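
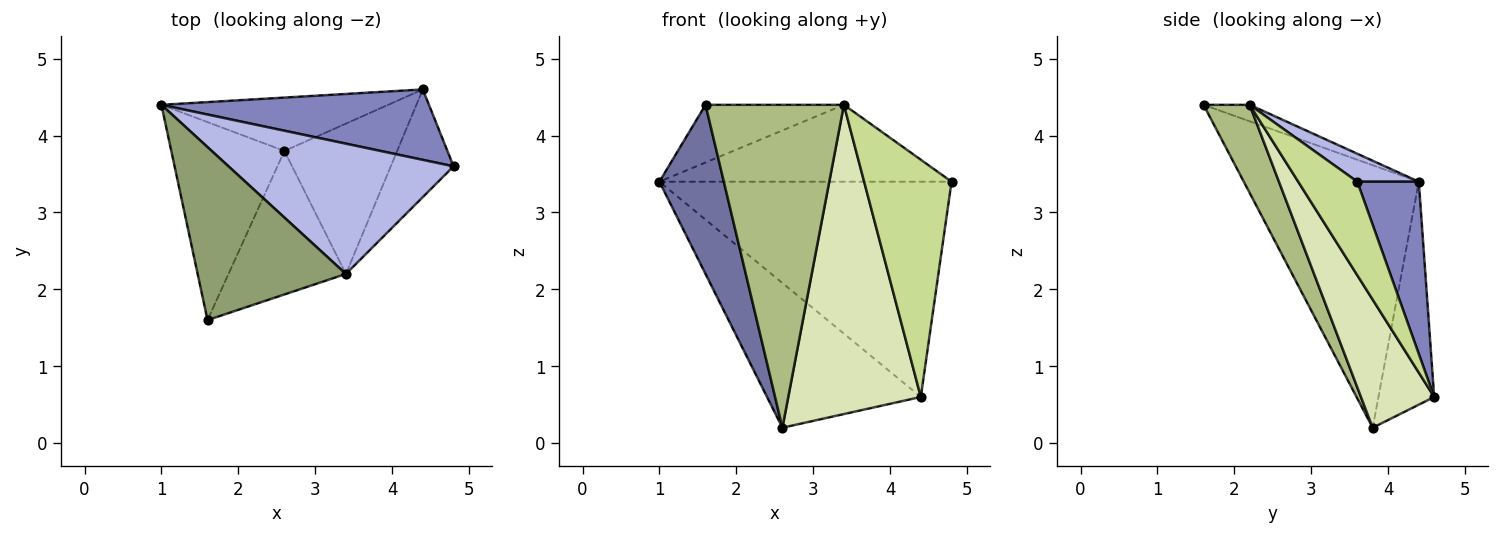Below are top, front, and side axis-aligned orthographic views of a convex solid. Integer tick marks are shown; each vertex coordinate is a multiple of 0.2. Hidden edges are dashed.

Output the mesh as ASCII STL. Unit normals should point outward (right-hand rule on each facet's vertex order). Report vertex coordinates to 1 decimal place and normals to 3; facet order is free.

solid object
 facet normal -0.870 -0.320 -0.375
  outer loop
   vertex 2.6 3.8 0.2
   vertex 1.6 1.6 4.4
   vertex 1.0 4.4 3.4
  endloop
 endfacet
 facet normal 0.196 0.932 0.305
  outer loop
   vertex 4.4 4.6 0.6
   vertex 1.0 4.4 3.4
   vertex 4.8 3.6 3.4
  endloop
 endfacet
 facet normal -0.322 0.888 -0.328
  outer loop
   vertex 4.4 4.6 0.6
   vertex 2.6 3.8 0.2
   vertex 1.0 4.4 3.4
  endloop
 endfacet
 facet normal 0.106 0.505 0.856
  outer loop
   vertex 3.4 2.2 4.4
   vertex 4.8 3.6 3.4
   vertex 1.0 4.4 3.4
  endloop
 endfacet
 facet normal -0.105 0.314 0.943
  outer loop
   vertex 3.4 2.2 4.4
   vertex 1.0 4.4 3.4
   vertex 1.6 1.6 4.4
  endloop
 endfacet
 facet normal 0.291 -0.874 -0.389
  outer loop
   vertex 3.4 2.2 4.4
   vertex 1.6 1.6 4.4
   vertex 2.6 3.8 0.2
  endloop
 endfacet
 facet normal 0.524 -0.776 -0.352
  outer loop
   vertex 3.4 2.2 4.4
   vertex 4.4 4.6 0.6
   vertex 4.8 3.6 3.4
  endloop
 endfacet
 facet normal 0.445 -0.805 -0.392
  outer loop
   vertex 3.4 2.2 4.4
   vertex 2.6 3.8 0.2
   vertex 4.4 4.6 0.6
  endloop
 endfacet
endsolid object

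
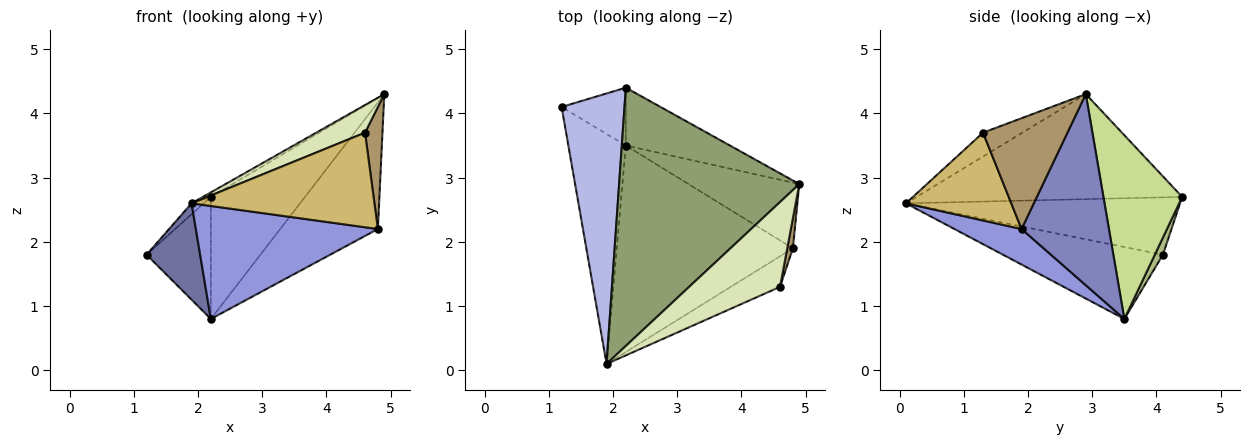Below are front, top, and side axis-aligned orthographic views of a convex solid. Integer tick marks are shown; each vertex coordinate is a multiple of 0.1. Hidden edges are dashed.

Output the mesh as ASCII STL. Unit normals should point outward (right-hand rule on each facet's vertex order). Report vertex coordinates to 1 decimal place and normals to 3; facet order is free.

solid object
 facet normal -0.756 -0.253 -0.604
  outer loop
   vertex 2.2 3.5 0.8
   vertex 1.9 0.1 2.6
   vertex 1.2 4.1 1.8
  endloop
 endfacet
 facet normal 0.622 0.695 -0.361
  outer loop
   vertex 4.8 1.9 2.2
   vertex 2.2 3.5 0.8
   vertex 4.9 2.9 4.3
  endloop
 endfacet
 facet normal 0.174 -0.473 -0.864
  outer loop
   vertex 4.8 1.9 2.2
   vertex 1.9 0.1 2.6
   vertex 2.2 3.5 0.8
  endloop
 endfacet
 facet normal -0.674 0.030 0.738
  outer loop
   vertex 2.2 4.4 2.7
   vertex 1.2 4.1 1.8
   vertex 1.9 0.1 2.6
  endloop
 endfacet
 facet normal -0.504 0.015 0.864
  outer loop
   vertex 2.2 4.4 2.7
   vertex 1.9 0.1 2.6
   vertex 4.9 2.9 4.3
  endloop
 endfacet
 facet normal 0.113 0.898 -0.425
  outer loop
   vertex 2.2 4.4 2.7
   vertex 2.2 3.5 0.8
   vertex 1.2 4.1 1.8
  endloop
 endfacet
 facet normal 0.603 0.721 -0.342
  outer loop
   vertex 2.2 4.4 2.7
   vertex 4.9 2.9 4.3
   vertex 2.2 3.5 0.8
  endloop
 endfacet
 facet normal -0.242 -0.301 0.922
  outer loop
   vertex 4.6 1.3 3.7
   vertex 4.9 2.9 4.3
   vertex 1.9 0.1 2.6
  endloop
 endfacet
 facet normal 0.978 -0.202 0.050
  outer loop
   vertex 4.6 1.3 3.7
   vertex 4.8 1.9 2.2
   vertex 4.9 2.9 4.3
  endloop
 endfacet
 facet normal 0.481 -0.834 -0.270
  outer loop
   vertex 4.6 1.3 3.7
   vertex 1.9 0.1 2.6
   vertex 4.8 1.9 2.2
  endloop
 endfacet
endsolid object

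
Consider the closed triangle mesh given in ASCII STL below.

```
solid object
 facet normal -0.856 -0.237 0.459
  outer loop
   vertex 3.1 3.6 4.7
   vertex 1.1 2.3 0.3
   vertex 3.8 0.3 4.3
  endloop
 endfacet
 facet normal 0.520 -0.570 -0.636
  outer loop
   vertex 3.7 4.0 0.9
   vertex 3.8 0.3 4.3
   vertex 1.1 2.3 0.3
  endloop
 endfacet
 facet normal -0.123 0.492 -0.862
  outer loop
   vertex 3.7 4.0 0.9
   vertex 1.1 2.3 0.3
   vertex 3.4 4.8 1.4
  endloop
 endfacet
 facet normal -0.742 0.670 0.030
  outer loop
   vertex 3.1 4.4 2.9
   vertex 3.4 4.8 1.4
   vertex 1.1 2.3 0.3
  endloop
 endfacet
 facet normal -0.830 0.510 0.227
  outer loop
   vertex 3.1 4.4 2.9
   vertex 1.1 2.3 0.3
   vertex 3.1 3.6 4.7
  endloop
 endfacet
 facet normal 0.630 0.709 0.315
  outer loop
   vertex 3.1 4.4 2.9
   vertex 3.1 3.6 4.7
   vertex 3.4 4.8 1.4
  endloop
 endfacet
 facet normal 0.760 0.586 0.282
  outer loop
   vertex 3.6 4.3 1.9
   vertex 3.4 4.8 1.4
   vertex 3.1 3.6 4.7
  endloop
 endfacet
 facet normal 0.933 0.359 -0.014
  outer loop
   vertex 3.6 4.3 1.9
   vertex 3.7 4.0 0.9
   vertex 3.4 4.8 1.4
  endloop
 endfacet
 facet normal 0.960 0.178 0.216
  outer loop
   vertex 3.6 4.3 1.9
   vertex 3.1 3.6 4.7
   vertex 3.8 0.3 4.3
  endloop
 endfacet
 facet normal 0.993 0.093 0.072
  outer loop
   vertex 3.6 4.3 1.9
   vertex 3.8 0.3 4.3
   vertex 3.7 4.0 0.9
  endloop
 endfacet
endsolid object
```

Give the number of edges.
15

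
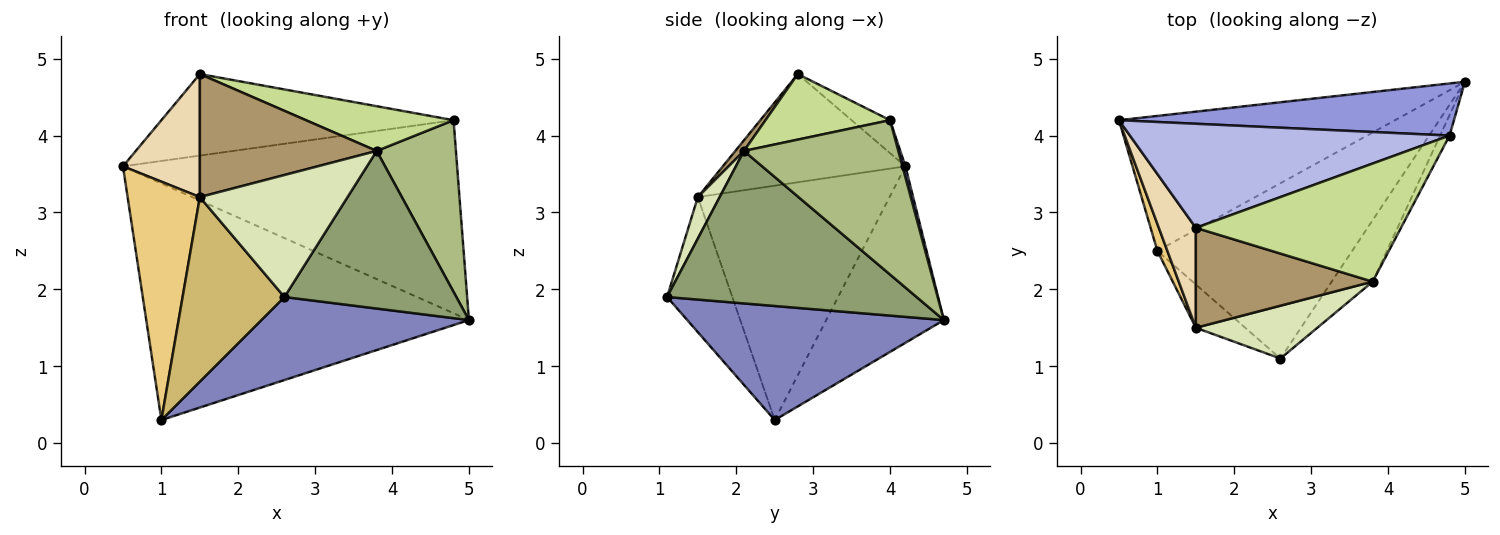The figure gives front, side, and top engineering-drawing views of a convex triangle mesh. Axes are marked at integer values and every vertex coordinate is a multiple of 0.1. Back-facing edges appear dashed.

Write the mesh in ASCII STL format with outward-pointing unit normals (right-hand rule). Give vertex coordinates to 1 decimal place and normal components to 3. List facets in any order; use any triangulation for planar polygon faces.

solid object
 facet normal -0.302 0.828 -0.472
  outer loop
   vertex 1.0 2.5 0.3
   vertex 0.5 4.2 3.6
   vertex 5.0 4.7 1.6
  endloop
 endfacet
 facet normal 0.468 -0.378 -0.799
  outer loop
   vertex 1.0 2.5 0.3
   vertex 5.0 4.7 1.6
   vertex 2.6 1.1 1.9
  endloop
 endfacet
 facet normal 0.009 0.965 0.261
  outer loop
   vertex 4.8 4.0 4.2
   vertex 5.0 4.7 1.6
   vertex 0.5 4.2 3.6
  endloop
 endfacet
 facet normal -0.081 0.615 0.785
  outer loop
   vertex 1.5 2.8 4.8
   vertex 4.8 4.0 4.2
   vertex 0.5 4.2 3.6
  endloop
 endfacet
 facet normal 0.804 -0.554 -0.216
  outer loop
   vertex 3.8 2.1 3.8
   vertex 2.6 1.1 1.9
   vertex 5.0 4.7 1.6
  endloop
 endfacet
 facet normal 0.888 -0.456 -0.054
  outer loop
   vertex 3.8 2.1 3.8
   vertex 5.0 4.7 1.6
   vertex 4.8 4.0 4.2
  endloop
 endfacet
 facet normal 0.286 -0.339 0.896
  outer loop
   vertex 3.8 2.1 3.8
   vertex 4.8 4.0 4.2
   vertex 1.5 2.8 4.8
  endloop
 endfacet
 facet normal 0.135 -0.909 0.394
  outer loop
   vertex 1.5 1.5 3.2
   vertex 2.6 1.1 1.9
   vertex 3.8 2.1 3.8
  endloop
 endfacet
 facet normal 0.038 -0.776 0.630
  outer loop
   vertex 1.5 1.5 3.2
   vertex 3.8 2.1 3.8
   vertex 1.5 2.8 4.8
  endloop
 endfacet
 facet normal -0.529 -0.826 -0.194
  outer loop
   vertex 1.5 1.5 3.2
   vertex 1.0 2.5 0.3
   vertex 2.6 1.1 1.9
  endloop
 endfacet
 facet normal -0.935 -0.352 0.040
  outer loop
   vertex 1.5 1.5 3.2
   vertex 0.5 4.2 3.6
   vertex 1.0 2.5 0.3
  endloop
 endfacet
 facet normal -0.879 -0.370 0.301
  outer loop
   vertex 1.5 1.5 3.2
   vertex 1.5 2.8 4.8
   vertex 0.5 4.2 3.6
  endloop
 endfacet
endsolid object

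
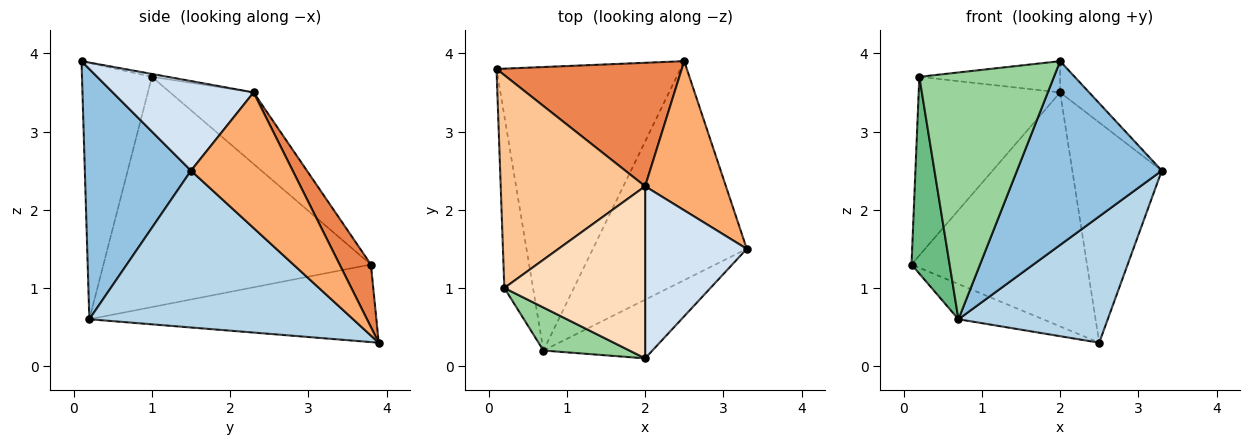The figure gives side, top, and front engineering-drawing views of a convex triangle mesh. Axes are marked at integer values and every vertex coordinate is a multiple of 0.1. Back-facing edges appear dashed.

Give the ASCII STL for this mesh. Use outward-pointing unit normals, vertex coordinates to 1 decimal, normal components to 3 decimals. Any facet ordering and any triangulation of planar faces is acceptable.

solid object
 facet normal -0.386 0.114 -0.915
  outer loop
   vertex 0.7 0.2 0.6
   vertex 0.1 3.8 1.3
   vertex 2.5 3.9 0.3
  endloop
 endfacet
 facet normal 0.573 -0.781 -0.249
  outer loop
   vertex 0.7 0.2 0.6
   vertex 3.3 1.5 2.5
   vertex 2.0 0.1 3.9
  endloop
 endfacet
 facet normal 0.662 -0.375 -0.649
  outer loop
   vertex 0.7 0.2 0.6
   vertex 2.5 3.9 0.3
   vertex 3.3 1.5 2.5
  endloop
 endfacet
 facet normal 0.655 0.135 0.743
  outer loop
   vertex 2.0 2.3 3.5
   vertex 2.0 0.1 3.9
   vertex 3.3 1.5 2.5
  endloop
 endfacet
 facet normal 0.156 0.874 0.461
  outer loop
   vertex 2.0 2.3 3.5
   vertex 2.5 3.9 0.3
   vertex 0.1 3.8 1.3
  endloop
 endfacet
 facet normal 0.685 0.603 0.409
  outer loop
   vertex 2.0 2.3 3.5
   vertex 3.3 1.5 2.5
   vertex 2.5 3.9 0.3
  endloop
 endfacet
 facet normal -0.355 0.601 0.716
  outer loop
   vertex 0.2 1.0 3.7
   vertex 2.0 2.3 3.5
   vertex 0.1 3.8 1.3
  endloop
 endfacet
 facet normal -0.020 0.179 0.984
  outer loop
   vertex 0.2 1.0 3.7
   vertex 2.0 0.1 3.9
   vertex 2.0 2.3 3.5
  endloop
 endfacet
 facet normal -0.983 -0.140 -0.122
  outer loop
   vertex 0.2 1.0 3.7
   vertex 0.1 3.8 1.3
   vertex 0.7 0.2 0.6
  endloop
 endfacet
 facet normal -0.455 -0.877 0.153
  outer loop
   vertex 0.2 1.0 3.7
   vertex 0.7 0.2 0.6
   vertex 2.0 0.1 3.9
  endloop
 endfacet
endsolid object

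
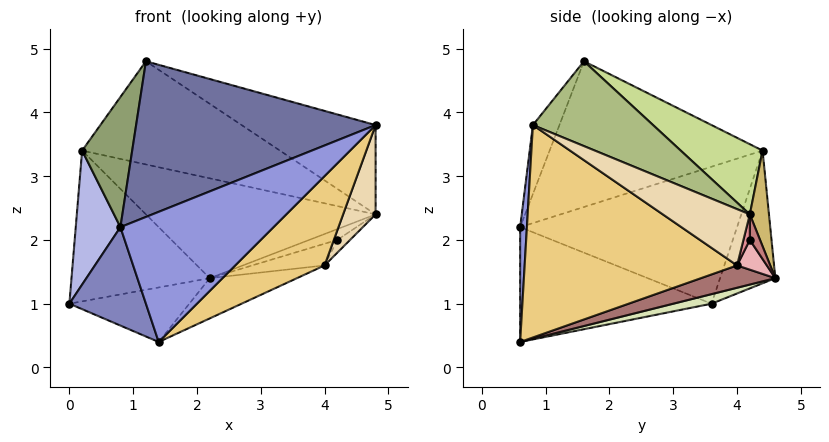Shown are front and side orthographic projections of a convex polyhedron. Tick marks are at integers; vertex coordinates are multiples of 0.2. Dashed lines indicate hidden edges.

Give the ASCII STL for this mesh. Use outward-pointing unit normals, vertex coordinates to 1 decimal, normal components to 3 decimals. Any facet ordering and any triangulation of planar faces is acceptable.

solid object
 facet normal -0.102 -0.923 0.371
  outer loop
   vertex 1.2 1.6 4.8
   vertex 0.8 0.6 2.2
   vertex 4.8 0.8 3.8
  endloop
 endfacet
 facet normal -0.887 -0.355 -0.296
  outer loop
   vertex 1.4 0.6 0.4
   vertex 0.8 0.6 2.2
   vertex 0.0 3.6 1.0
  endloop
 endfacet
 facet normal 0.044 -0.999 0.015
  outer loop
   vertex 1.4 0.6 0.4
   vertex 4.8 0.8 3.8
   vertex 0.8 0.6 2.2
  endloop
 endfacet
 facet normal -0.969 -0.199 0.147
  outer loop
   vertex 0.2 4.4 3.4
   vertex 0.0 3.6 1.0
   vertex 0.8 0.6 2.2
  endloop
 endfacet
 facet normal -0.947 -0.223 0.231
  outer loop
   vertex 0.2 4.4 3.4
   vertex 0.8 0.6 2.2
   vertex 1.2 1.6 4.8
  endloop
 endfacet
 facet normal 0.323 0.360 0.875
  outer loop
   vertex 4.8 4.2 2.4
   vertex 1.2 1.6 4.8
   vertex 4.8 0.8 3.8
  endloop
 endfacet
 facet normal 0.205 0.495 0.844
  outer loop
   vertex 4.8 4.2 2.4
   vertex 0.2 4.4 3.4
   vertex 1.2 1.6 4.8
  endloop
 endfacet
 facet normal 0.073 0.228 -0.971
  outer loop
   vertex 2.2 4.6 1.4
   vertex 1.4 0.6 0.4
   vertex 0.0 3.6 1.0
  endloop
 endfacet
 facet normal -0.358 0.894 -0.268
  outer loop
   vertex 2.2 4.6 1.4
   vertex 0.0 3.6 1.0
   vertex 0.2 4.4 3.4
  endloop
 endfacet
 facet normal 0.082 0.980 0.180
  outer loop
   vertex 2.2 4.6 1.4
   vertex 0.2 4.4 3.4
   vertex 4.8 4.2 2.4
  endloop
 endfacet
 facet normal 0.686 -0.288 -0.669
  outer loop
   vertex 4.0 4.0 1.6
   vertex 4.8 0.8 3.8
   vertex 1.4 0.6 0.4
  endloop
 endfacet
 facet normal 0.714 -0.267 -0.647
  outer loop
   vertex 4.0 4.0 1.6
   vertex 4.8 4.2 2.4
   vertex 4.8 0.8 3.8
  endloop
 endfacet
 facet normal 0.176 0.206 -0.963
  outer loop
   vertex 4.0 4.0 1.6
   vertex 1.4 0.6 0.4
   vertex 2.2 4.6 1.4
  endloop
 endfacet
 facet normal 0.304 0.836 -0.456
  outer loop
   vertex 4.2 4.2 2.0
   vertex 2.2 4.6 1.4
   vertex 4.8 4.2 2.4
  endloop
 endfacet
 facet normal 0.371 0.743 -0.557
  outer loop
   vertex 4.2 4.2 2.0
   vertex 4.8 4.2 2.4
   vertex 4.0 4.0 1.6
  endloop
 endfacet
 facet normal 0.319 0.774 -0.547
  outer loop
   vertex 4.2 4.2 2.0
   vertex 4.0 4.0 1.6
   vertex 2.2 4.6 1.4
  endloop
 endfacet
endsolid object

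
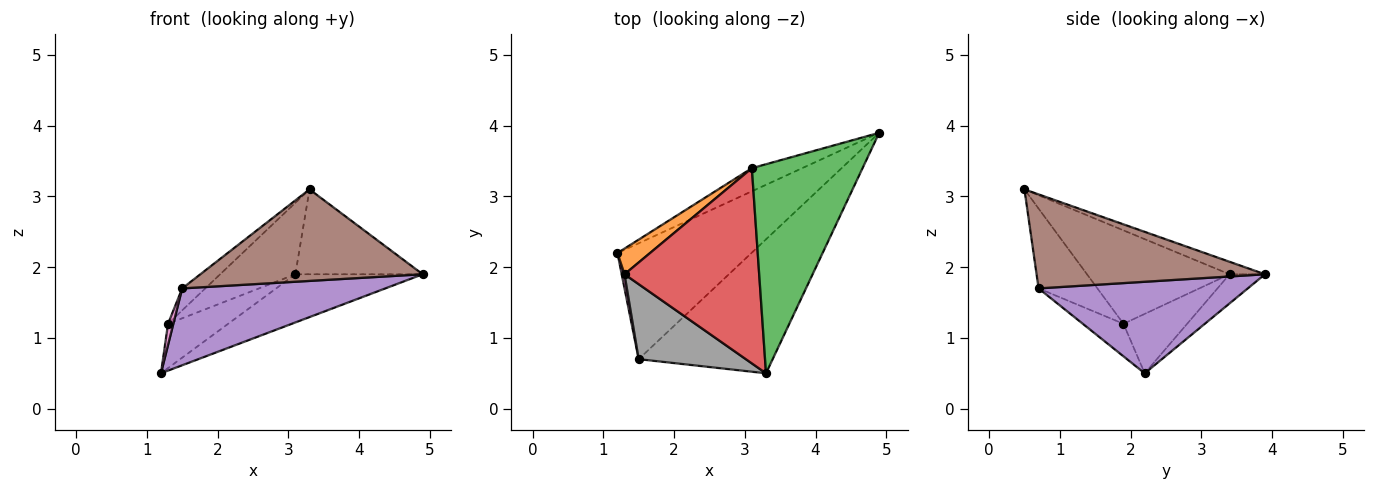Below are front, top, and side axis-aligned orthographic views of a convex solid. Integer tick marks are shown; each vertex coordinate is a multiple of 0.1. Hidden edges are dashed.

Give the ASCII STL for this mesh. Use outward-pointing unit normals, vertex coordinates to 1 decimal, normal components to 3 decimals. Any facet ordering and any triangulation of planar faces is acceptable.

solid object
 facet normal -0.243 0.874 -0.420
  outer loop
   vertex 3.1 3.4 1.9
   vertex 4.9 3.9 1.9
   vertex 1.2 2.2 0.5
  endloop
 endfacet
 facet normal -0.675 0.638 0.370
  outer loop
   vertex 3.1 3.4 1.9
   vertex 1.2 2.2 0.5
   vertex 1.3 1.9 1.2
  endloop
 endfacet
 facet normal -0.104 0.374 0.922
  outer loop
   vertex 3.1 3.4 1.9
   vertex 3.3 0.5 3.1
   vertex 4.9 3.9 1.9
  endloop
 endfacet
 facet normal -0.546 0.288 0.787
  outer loop
   vertex 3.1 3.4 1.9
   vertex 1.3 1.9 1.2
   vertex 3.3 0.5 3.1
  endloop
 endfacet
 facet normal 0.495 -0.480 -0.724
  outer loop
   vertex 1.5 0.7 1.7
   vertex 1.2 2.2 0.5
   vertex 4.9 3.9 1.9
  endloop
 endfacet
 facet normal 0.501 -0.488 -0.714
  outer loop
   vertex 1.5 0.7 1.7
   vertex 4.9 3.9 1.9
   vertex 3.3 0.5 3.1
  endloop
 endfacet
 facet normal -0.988 -0.129 0.086
  outer loop
   vertex 1.5 0.7 1.7
   vertex 1.3 1.9 1.2
   vertex 1.2 2.2 0.5
  endloop
 endfacet
 facet normal -0.582 0.228 0.781
  outer loop
   vertex 1.5 0.7 1.7
   vertex 3.3 0.5 3.1
   vertex 1.3 1.9 1.2
  endloop
 endfacet
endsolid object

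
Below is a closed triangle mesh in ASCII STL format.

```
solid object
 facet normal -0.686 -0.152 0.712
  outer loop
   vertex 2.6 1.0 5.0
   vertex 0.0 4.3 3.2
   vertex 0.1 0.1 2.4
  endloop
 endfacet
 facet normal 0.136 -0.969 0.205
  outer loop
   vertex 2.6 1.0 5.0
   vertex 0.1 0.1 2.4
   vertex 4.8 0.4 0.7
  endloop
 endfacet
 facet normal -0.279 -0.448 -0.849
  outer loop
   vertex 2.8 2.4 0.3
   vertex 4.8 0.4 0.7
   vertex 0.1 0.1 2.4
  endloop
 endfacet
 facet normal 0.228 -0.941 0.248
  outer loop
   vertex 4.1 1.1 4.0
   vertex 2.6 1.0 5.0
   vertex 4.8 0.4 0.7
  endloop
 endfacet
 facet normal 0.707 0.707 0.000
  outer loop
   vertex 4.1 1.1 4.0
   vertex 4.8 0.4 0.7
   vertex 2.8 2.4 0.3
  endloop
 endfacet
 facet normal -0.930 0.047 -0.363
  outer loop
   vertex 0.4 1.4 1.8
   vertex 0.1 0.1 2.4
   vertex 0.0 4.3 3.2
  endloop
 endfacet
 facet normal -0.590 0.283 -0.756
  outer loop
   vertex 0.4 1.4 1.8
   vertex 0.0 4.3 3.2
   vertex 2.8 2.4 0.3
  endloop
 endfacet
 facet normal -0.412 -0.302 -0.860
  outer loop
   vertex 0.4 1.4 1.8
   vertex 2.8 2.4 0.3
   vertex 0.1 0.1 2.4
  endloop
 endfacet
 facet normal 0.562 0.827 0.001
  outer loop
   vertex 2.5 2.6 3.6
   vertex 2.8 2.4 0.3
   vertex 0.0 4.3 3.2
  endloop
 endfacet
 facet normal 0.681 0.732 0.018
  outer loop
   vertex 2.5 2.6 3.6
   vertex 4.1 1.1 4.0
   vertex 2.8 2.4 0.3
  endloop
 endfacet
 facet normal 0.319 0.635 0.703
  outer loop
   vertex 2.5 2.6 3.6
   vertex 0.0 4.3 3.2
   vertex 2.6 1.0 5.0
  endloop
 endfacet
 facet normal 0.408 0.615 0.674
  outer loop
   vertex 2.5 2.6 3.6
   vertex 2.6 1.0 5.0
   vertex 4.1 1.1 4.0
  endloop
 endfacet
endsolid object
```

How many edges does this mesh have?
18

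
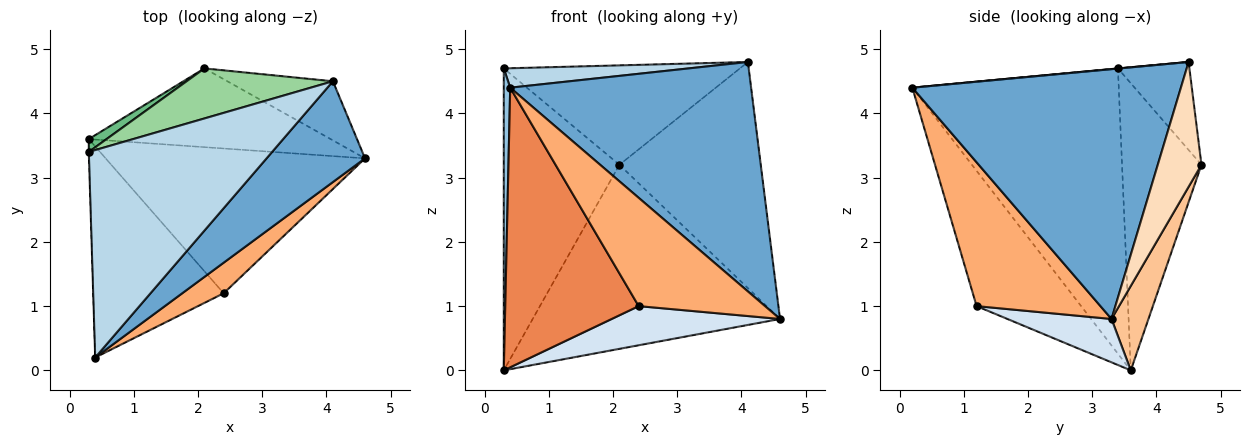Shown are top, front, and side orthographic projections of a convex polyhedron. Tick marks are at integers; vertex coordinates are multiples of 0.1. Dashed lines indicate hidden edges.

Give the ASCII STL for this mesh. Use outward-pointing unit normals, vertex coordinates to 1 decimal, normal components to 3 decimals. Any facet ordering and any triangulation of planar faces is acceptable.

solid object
 facet normal 0.714 -0.641 0.282
  outer loop
   vertex 4.1 4.5 4.8
   vertex 0.4 0.2 4.4
   vertex 4.6 3.3 0.8
  endloop
 endfacet
 facet normal -1.000 -0.031 -0.001
  outer loop
   vertex 0.3 3.4 4.7
   vertex 0.3 3.6 0.0
   vertex 0.4 0.2 4.4
  endloop
 endfacet
 facet normal 0.001 -0.093 0.996
  outer loop
   vertex 0.3 3.4 4.7
   vertex 0.4 0.2 4.4
   vertex 4.1 4.5 4.8
  endloop
 endfacet
 facet normal 0.159 -0.258 -0.953
  outer loop
   vertex 2.4 1.2 1.0
   vertex 0.3 3.6 0.0
   vertex 4.6 3.3 0.8
  endloop
 endfacet
 facet normal -0.530 -0.677 -0.511
  outer loop
   vertex 2.4 1.2 1.0
   vertex 0.4 0.2 4.4
   vertex 0.3 3.6 0.0
  endloop
 endfacet
 facet normal 0.686 -0.700 0.198
  outer loop
   vertex 2.4 1.2 1.0
   vertex 4.6 3.3 0.8
   vertex 0.4 0.2 4.4
  endloop
 endfacet
 facet normal 0.136 0.911 -0.390
  outer loop
   vertex 2.1 4.7 3.2
   vertex 4.6 3.3 0.8
   vertex 0.3 3.6 0.0
  endloop
 endfacet
 facet normal 0.287 0.927 -0.242
  outer loop
   vertex 2.1 4.7 3.2
   vertex 4.1 4.5 4.8
   vertex 4.6 3.3 0.8
  endloop
 endfacet
 facet normal -0.566 0.824 0.035
  outer loop
   vertex 2.1 4.7 3.2
   vertex 0.3 3.6 0.0
   vertex 0.3 3.4 4.7
  endloop
 endfacet
 facet normal -0.261 0.862 0.434
  outer loop
   vertex 2.1 4.7 3.2
   vertex 0.3 3.4 4.7
   vertex 4.1 4.5 4.8
  endloop
 endfacet
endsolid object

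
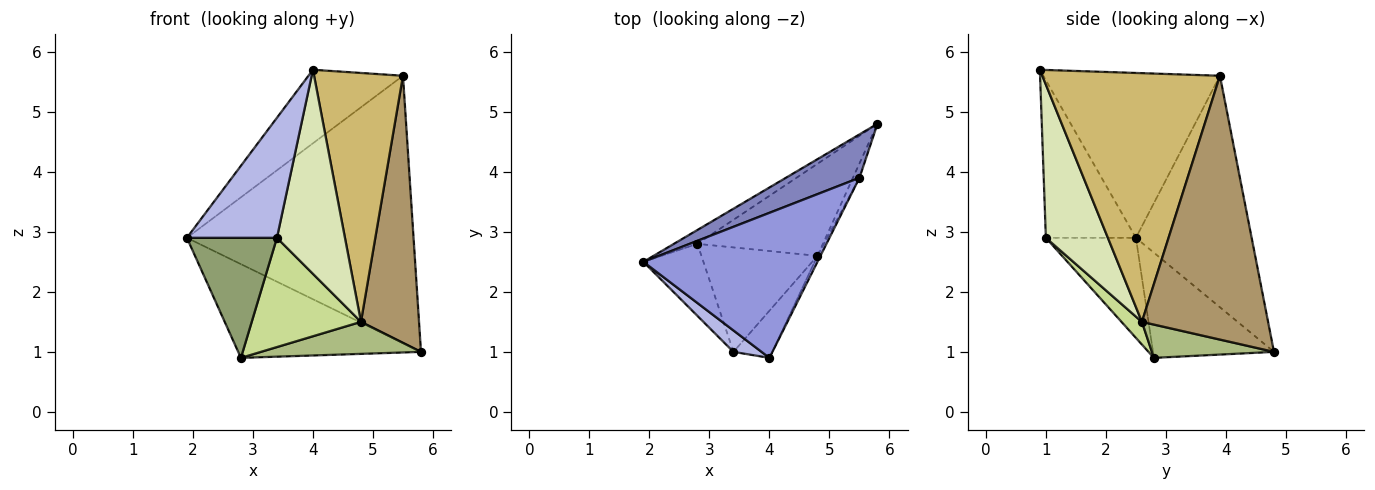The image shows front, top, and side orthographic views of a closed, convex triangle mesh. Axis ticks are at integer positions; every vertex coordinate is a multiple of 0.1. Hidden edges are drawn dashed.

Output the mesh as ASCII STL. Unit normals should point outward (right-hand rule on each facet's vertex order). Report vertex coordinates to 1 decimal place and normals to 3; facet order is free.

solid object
 facet normal -0.548 0.828 -0.122
  outer loop
   vertex 2.8 2.8 0.9
   vertex 1.9 2.5 2.9
   vertex 5.8 4.8 1.0
  endloop
 endfacet
 facet normal -0.450 0.881 0.143
  outer loop
   vertex 5.5 3.9 5.6
   vertex 5.8 4.8 1.0
   vertex 1.9 2.5 2.9
  endloop
 endfacet
 facet normal -0.645 0.345 0.681
  outer loop
   vertex 5.5 3.9 5.6
   vertex 1.9 2.5 2.9
   vertex 4.0 0.9 5.7
  endloop
 endfacet
 facet normal -0.702 -0.702 0.125
  outer loop
   vertex 3.4 1.0 2.9
   vertex 4.0 0.9 5.7
   vertex 1.9 2.5 2.9
  endloop
 endfacet
 facet normal -0.651 -0.651 -0.391
  outer loop
   vertex 3.4 1.0 2.9
   vertex 1.9 2.5 2.9
   vertex 2.8 2.8 0.9
  endloop
 endfacet
 facet normal 0.243 -0.319 -0.916
  outer loop
   vertex 4.8 2.6 1.5
   vertex 2.8 2.8 0.9
   vertex 5.8 4.8 1.0
  endloop
 endfacet
 facet normal 0.134 -0.716 -0.685
  outer loop
   vertex 4.8 2.6 1.5
   vertex 3.4 1.0 2.9
   vertex 2.8 2.8 0.9
  endloop
 endfacet
 facet normal 0.664 -0.728 -0.168
  outer loop
   vertex 4.8 2.6 1.5
   vertex 4.0 0.9 5.7
   vertex 3.4 1.0 2.9
  endloop
 endfacet
 facet normal 0.908 -0.418 -0.023
  outer loop
   vertex 4.8 2.6 1.5
   vertex 5.8 4.8 1.0
   vertex 5.5 3.9 5.6
  endloop
 endfacet
 facet normal 0.894 -0.447 -0.011
  outer loop
   vertex 4.8 2.6 1.5
   vertex 5.5 3.9 5.6
   vertex 4.0 0.9 5.7
  endloop
 endfacet
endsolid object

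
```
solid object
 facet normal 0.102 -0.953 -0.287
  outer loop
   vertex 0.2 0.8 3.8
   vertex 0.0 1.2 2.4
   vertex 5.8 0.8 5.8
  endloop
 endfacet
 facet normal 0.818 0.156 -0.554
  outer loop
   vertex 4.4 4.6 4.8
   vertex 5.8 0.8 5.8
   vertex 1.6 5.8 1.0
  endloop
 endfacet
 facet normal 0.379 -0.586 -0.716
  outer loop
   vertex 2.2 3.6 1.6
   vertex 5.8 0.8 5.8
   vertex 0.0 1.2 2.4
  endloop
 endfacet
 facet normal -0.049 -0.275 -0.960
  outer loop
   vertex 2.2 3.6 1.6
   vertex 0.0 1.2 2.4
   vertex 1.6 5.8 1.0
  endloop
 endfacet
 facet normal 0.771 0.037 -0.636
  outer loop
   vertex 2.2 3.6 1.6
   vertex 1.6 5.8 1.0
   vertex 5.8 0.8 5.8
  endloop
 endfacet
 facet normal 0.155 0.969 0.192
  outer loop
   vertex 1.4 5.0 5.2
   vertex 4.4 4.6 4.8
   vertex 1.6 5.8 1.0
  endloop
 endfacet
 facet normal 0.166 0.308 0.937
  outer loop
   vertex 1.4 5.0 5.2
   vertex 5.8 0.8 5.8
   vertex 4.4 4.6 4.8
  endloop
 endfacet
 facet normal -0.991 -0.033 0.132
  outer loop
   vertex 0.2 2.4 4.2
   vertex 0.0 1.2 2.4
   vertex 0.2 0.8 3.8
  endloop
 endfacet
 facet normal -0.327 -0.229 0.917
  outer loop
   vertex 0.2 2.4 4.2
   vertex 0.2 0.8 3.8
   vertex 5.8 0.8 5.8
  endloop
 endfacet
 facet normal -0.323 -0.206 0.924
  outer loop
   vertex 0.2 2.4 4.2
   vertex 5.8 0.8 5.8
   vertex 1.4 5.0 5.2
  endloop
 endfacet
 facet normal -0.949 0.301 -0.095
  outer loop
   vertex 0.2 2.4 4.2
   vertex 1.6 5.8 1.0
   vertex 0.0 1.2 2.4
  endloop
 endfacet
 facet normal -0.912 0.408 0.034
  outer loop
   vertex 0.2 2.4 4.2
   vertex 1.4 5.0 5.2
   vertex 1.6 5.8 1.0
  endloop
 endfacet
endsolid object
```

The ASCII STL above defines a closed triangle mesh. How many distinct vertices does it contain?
8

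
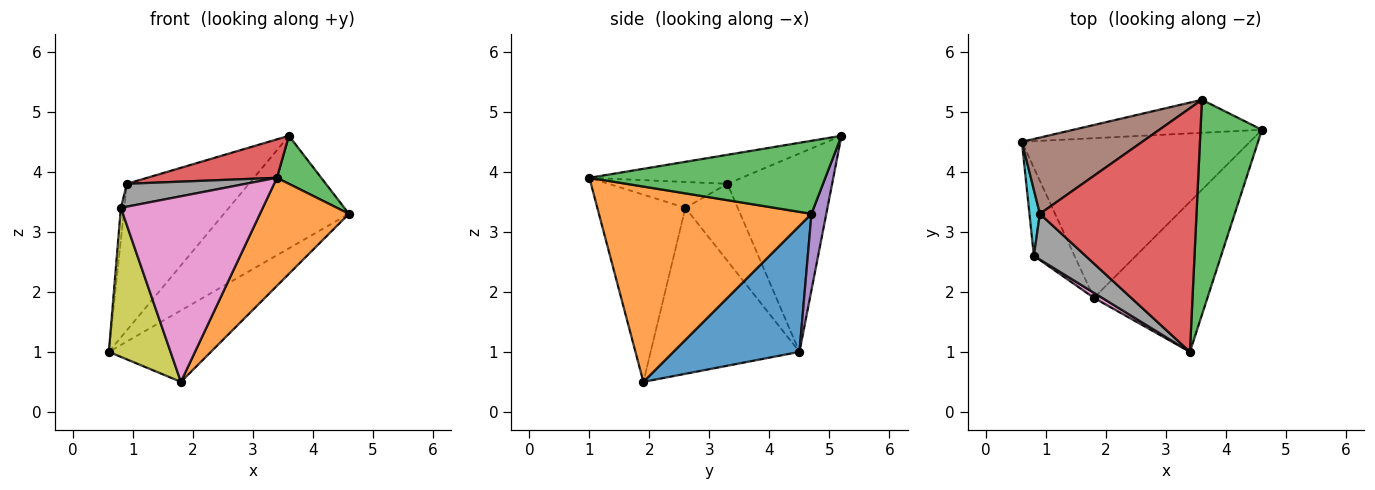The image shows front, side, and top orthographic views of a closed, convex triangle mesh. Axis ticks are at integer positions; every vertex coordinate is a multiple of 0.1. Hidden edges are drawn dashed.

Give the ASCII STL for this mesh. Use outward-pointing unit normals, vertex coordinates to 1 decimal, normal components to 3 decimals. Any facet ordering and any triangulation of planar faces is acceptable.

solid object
 facet normal 0.450 0.365 -0.815
  outer loop
   vertex 1.8 1.9 0.5
   vertex 0.6 4.5 1.0
   vertex 4.6 4.7 3.3
  endloop
 endfacet
 facet normal 0.813 -0.340 -0.473
  outer loop
   vertex 1.8 1.9 0.5
   vertex 4.6 4.7 3.3
   vertex 3.4 1.0 3.9
  endloop
 endfacet
 facet normal 0.757 -0.142 0.637
  outer loop
   vertex 3.6 5.2 4.6
   vertex 3.4 1.0 3.9
   vertex 4.6 4.7 3.3
  endloop
 endfacet
 facet normal -0.180 -0.153 0.972
  outer loop
   vertex 3.6 5.2 4.6
   vertex 0.9 3.3 3.8
   vertex 3.4 1.0 3.9
  endloop
 endfacet
 facet normal 0.113 0.953 -0.280
  outer loop
   vertex 3.6 5.2 4.6
   vertex 4.6 4.7 3.3
   vertex 0.6 4.5 1.0
  endloop
 endfacet
 facet normal -0.606 0.706 0.367
  outer loop
   vertex 3.6 5.2 4.6
   vertex 0.6 4.5 1.0
   vertex 0.9 3.3 3.8
  endloop
 endfacet
 facet normal -0.527 -0.849 0.023
  outer loop
   vertex 0.8 2.6 3.4
   vertex 1.8 1.9 0.5
   vertex 3.4 1.0 3.9
  endloop
 endfacet
 facet normal -0.408 -0.408 0.816
  outer loop
   vertex 0.8 2.6 3.4
   vertex 3.4 1.0 3.9
   vertex 0.9 3.3 3.8
  endloop
 endfacet
 facet normal -0.901 -0.373 -0.221
  outer loop
   vertex 0.8 2.6 3.4
   vertex 0.6 4.5 1.0
   vertex 1.8 1.9 0.5
  endloop
 endfacet
 facet normal -0.989 0.065 0.134
  outer loop
   vertex 0.8 2.6 3.4
   vertex 0.9 3.3 3.8
   vertex 0.6 4.5 1.0
  endloop
 endfacet
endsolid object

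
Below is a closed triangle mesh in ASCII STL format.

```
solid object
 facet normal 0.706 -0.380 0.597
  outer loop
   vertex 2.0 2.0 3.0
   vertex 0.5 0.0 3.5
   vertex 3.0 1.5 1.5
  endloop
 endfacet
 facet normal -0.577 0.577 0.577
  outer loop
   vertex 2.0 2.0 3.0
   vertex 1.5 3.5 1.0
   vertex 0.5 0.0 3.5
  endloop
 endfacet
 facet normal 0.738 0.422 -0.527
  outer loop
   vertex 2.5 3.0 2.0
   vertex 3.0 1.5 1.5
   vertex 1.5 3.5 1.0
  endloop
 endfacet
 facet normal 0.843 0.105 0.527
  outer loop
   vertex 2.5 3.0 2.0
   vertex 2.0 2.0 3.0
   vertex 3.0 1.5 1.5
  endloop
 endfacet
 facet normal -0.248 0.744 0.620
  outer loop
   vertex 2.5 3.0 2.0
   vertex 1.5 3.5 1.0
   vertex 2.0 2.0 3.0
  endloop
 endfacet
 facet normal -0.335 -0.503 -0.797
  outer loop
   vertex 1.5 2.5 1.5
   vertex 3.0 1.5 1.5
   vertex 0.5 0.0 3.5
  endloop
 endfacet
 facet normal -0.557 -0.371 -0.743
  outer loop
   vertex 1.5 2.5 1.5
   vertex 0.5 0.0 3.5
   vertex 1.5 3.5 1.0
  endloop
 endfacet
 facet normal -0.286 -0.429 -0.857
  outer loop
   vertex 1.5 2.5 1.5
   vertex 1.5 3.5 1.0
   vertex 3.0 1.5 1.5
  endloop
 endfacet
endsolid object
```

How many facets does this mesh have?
8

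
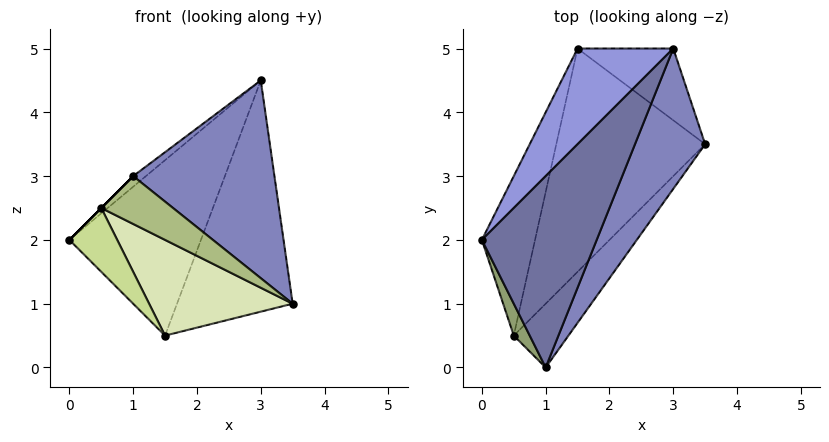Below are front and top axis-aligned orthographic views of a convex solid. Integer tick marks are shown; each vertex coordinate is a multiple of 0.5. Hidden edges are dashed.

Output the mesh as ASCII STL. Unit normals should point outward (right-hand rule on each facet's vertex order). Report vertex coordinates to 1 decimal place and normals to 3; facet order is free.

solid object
 facet normal -0.664 0.041 0.747
  outer loop
   vertex 3.0 5.0 4.5
   vertex 0.0 2.0 2.0
   vertex 1.0 0.0 3.0
  endloop
 endfacet
 facet normal 0.849 -0.431 0.306
  outer loop
   vertex 3.0 5.0 4.5
   vertex 1.0 0.0 3.0
   vertex 3.5 3.5 1.0
  endloop
 endfacet
 facet normal -0.787 0.541 0.295
  outer loop
   vertex 1.5 5.0 0.5
   vertex 0.0 2.0 2.0
   vertex 3.0 5.0 4.5
  endloop
 endfacet
 facet normal 0.620 0.749 -0.233
  outer loop
   vertex 1.5 5.0 0.5
   vertex 3.0 5.0 4.5
   vertex 3.5 3.5 1.0
  endloop
 endfacet
 facet normal -0.707 0.000 0.707
  outer loop
   vertex 0.5 0.5 2.5
   vertex 1.0 0.0 3.0
   vertex 0.0 2.0 2.0
  endloop
 endfacet
 facet normal 0.196 -0.588 -0.784
  outer loop
   vertex 0.5 0.5 2.5
   vertex 3.5 3.5 1.0
   vertex 1.0 0.0 3.0
  endloop
 endfacet
 facet normal -0.183 -0.365 -0.913
  outer loop
   vertex 0.5 0.5 2.5
   vertex 0.0 2.0 2.0
   vertex 1.5 5.0 0.5
  endloop
 endfacet
 facet normal -0.066 -0.393 -0.917
  outer loop
   vertex 0.5 0.5 2.5
   vertex 1.5 5.0 0.5
   vertex 3.5 3.5 1.0
  endloop
 endfacet
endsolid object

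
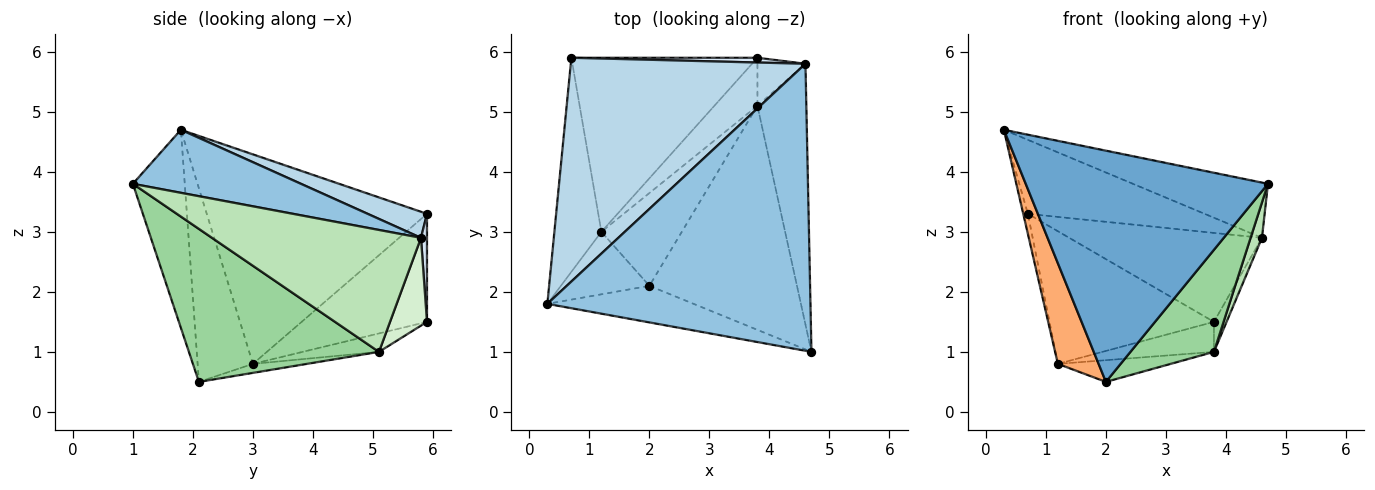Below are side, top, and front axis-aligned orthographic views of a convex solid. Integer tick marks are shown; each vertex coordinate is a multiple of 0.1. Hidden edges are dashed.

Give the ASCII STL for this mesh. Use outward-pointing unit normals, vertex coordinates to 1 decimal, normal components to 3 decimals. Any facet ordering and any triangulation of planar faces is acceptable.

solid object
 facet normal -0.207 -0.966 -0.153
  outer loop
   vertex 2.0 2.1 0.5
   vertex 4.7 1.0 3.8
   vertex 0.3 1.8 4.7
  endloop
 endfacet
 facet normal 0.229 0.184 0.956
  outer loop
   vertex 4.6 5.8 2.9
   vertex 0.3 1.8 4.7
   vertex 4.7 1.0 3.8
  endloop
 endfacet
 facet normal 0.105 0.312 0.944
  outer loop
   vertex 4.6 5.8 2.9
   vertex 0.7 5.9 3.3
   vertex 0.3 1.8 4.7
  endloop
 endfacet
 facet normal 0.031 0.998 0.054
  outer loop
   vertex 4.6 5.8 2.9
   vertex 3.8 5.9 1.5
   vertex 0.7 5.9 3.3
  endloop
 endfacet
 facet normal -0.976 0.020 -0.219
  outer loop
   vertex 1.2 3.0 0.8
   vertex 0.3 1.8 4.7
   vertex 0.7 5.9 3.3
  endloop
 endfacet
 facet normal -0.756 -0.556 -0.346
  outer loop
   vertex 1.2 3.0 0.8
   vertex 2.0 2.1 0.5
   vertex 0.3 1.8 4.7
  endloop
 endfacet
 facet normal -0.419 0.550 -0.722
  outer loop
   vertex 1.2 3.0 0.8
   vertex 0.7 5.9 3.3
   vertex 3.8 5.9 1.5
  endloop
 endfacet
 facet normal -0.108 0.226 -0.968
  outer loop
   vertex 3.8 5.1 1.0
   vertex 2.0 2.1 0.5
   vertex 1.2 3.0 0.8
  endloop
 endfacet
 facet normal -0.341 0.498 -0.797
  outer loop
   vertex 3.8 5.1 1.0
   vertex 1.2 3.0 0.8
   vertex 3.8 5.9 1.5
  endloop
 endfacet
 facet normal 0.686 -0.301 -0.662
  outer loop
   vertex 3.8 5.1 1.0
   vertex 4.7 1.0 3.8
   vertex 2.0 2.1 0.5
  endloop
 endfacet
 facet normal 0.927 -0.050 -0.372
  outer loop
   vertex 3.8 5.1 1.0
   vertex 4.6 5.8 2.9
   vertex 4.7 1.0 3.8
  endloop
 endfacet
 facet normal 0.840 0.287 -0.460
  outer loop
   vertex 3.8 5.1 1.0
   vertex 3.8 5.9 1.5
   vertex 4.6 5.8 2.9
  endloop
 endfacet
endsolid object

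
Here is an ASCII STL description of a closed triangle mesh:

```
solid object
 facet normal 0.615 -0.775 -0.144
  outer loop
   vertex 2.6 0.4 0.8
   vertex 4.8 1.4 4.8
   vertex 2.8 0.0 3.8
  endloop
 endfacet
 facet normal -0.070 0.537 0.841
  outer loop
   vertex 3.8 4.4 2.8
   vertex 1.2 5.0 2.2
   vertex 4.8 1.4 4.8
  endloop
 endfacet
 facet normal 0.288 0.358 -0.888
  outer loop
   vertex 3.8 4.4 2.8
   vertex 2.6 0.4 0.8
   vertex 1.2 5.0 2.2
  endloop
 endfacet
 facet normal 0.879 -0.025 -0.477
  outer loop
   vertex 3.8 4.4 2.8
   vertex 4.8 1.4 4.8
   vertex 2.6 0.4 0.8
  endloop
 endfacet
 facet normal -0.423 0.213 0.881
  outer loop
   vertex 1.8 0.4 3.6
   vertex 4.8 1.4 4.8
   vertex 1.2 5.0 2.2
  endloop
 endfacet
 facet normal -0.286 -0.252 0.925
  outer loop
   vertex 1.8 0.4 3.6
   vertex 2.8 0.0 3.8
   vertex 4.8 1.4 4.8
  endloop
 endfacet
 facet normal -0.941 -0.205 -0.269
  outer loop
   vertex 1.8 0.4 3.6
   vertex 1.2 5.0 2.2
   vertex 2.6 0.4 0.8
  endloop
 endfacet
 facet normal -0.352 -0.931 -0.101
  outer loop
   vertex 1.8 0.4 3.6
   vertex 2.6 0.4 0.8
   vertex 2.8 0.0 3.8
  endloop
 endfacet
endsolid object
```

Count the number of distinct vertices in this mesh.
6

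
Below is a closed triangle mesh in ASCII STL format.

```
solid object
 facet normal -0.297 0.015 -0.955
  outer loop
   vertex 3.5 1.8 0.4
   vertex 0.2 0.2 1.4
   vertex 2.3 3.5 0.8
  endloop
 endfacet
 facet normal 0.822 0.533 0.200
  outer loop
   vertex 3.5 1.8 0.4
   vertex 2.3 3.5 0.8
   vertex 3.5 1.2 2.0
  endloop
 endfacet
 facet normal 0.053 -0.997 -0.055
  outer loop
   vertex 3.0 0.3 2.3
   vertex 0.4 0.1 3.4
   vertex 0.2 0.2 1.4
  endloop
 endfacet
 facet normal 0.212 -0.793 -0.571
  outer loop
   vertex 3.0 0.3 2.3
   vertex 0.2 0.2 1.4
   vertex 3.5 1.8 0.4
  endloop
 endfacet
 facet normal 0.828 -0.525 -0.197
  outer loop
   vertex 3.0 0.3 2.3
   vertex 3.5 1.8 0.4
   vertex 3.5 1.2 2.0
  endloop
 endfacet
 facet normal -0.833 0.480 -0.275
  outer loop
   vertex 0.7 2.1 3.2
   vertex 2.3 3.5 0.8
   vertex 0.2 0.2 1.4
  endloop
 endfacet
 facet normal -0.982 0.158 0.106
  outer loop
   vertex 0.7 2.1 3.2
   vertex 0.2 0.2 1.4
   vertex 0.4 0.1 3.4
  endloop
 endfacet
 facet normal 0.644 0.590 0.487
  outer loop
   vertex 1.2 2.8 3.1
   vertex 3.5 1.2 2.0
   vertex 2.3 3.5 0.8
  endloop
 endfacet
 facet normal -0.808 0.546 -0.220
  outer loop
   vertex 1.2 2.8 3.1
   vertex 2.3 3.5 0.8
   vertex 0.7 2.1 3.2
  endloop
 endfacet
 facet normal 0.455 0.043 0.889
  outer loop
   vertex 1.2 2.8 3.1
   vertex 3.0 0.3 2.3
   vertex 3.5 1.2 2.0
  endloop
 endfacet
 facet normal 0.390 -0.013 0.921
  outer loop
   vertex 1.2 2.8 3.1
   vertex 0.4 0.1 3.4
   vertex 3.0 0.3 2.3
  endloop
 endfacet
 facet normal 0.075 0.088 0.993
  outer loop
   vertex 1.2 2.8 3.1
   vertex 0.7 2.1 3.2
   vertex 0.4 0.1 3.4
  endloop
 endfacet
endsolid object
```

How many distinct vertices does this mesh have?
8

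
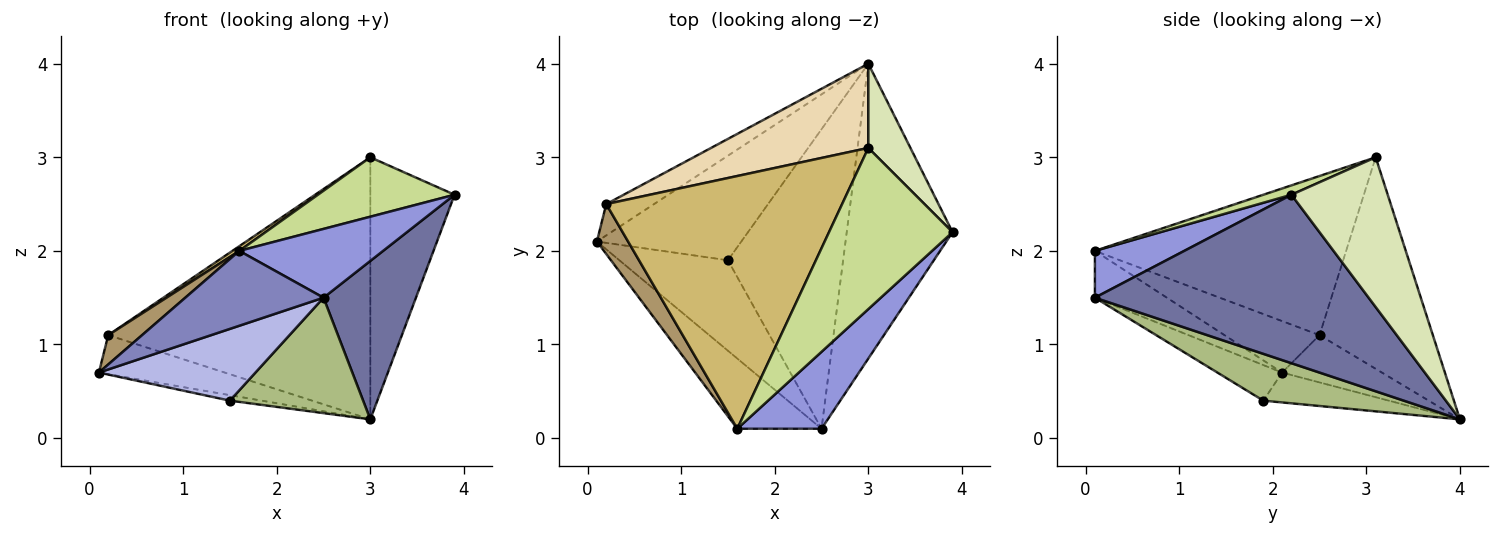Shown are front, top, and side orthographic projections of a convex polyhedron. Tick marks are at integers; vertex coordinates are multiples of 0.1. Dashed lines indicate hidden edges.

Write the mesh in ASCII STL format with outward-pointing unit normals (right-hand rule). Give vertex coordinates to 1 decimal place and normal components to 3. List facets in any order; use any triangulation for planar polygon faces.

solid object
 facet normal 0.814 -0.275 -0.511
  outer loop
   vertex 3.0 4.0 0.2
   vertex 3.9 2.2 2.6
   vertex 2.5 0.1 1.5
  endloop
 endfacet
 facet normal -0.355 -0.682 -0.639
  outer loop
   vertex 1.6 0.1 2.0
   vertex 0.1 2.1 0.7
   vertex 2.5 0.1 1.5
  endloop
 endfacet
 facet normal 0.383 -0.616 0.689
  outer loop
   vertex 1.6 0.1 2.0
   vertex 2.5 0.1 1.5
   vertex 3.9 2.2 2.6
  endloop
 endfacet
 facet normal -0.249 -0.602 -0.759
  outer loop
   vertex 1.5 1.9 0.4
   vertex 2.5 0.1 1.5
   vertex 0.1 2.1 0.7
  endloop
 endfacet
 facet normal -0.202 0.051 -0.978
  outer loop
   vertex 1.5 1.9 0.4
   vertex 0.1 2.1 0.7
   vertex 3.0 4.0 0.2
  endloop
 endfacet
 facet normal 0.354 -0.336 -0.873
  outer loop
   vertex 1.5 1.9 0.4
   vertex 3.0 4.0 0.2
   vertex 2.5 0.1 1.5
  endloop
 endfacet
 facet normal 0.071 -0.345 0.936
  outer loop
   vertex 3.0 3.1 3.0
   vertex 1.6 0.1 2.0
   vertex 3.9 2.2 2.6
  endloop
 endfacet
 facet normal 0.736 0.644 0.207
  outer loop
   vertex 3.0 3.1 3.0
   vertex 3.9 2.2 2.6
   vertex 3.0 4.0 0.2
  endloop
 endfacet
 facet normal -0.818 -0.291 0.496
  outer loop
   vertex 0.2 2.5 1.1
   vertex 0.1 2.1 0.7
   vertex 1.6 0.1 2.0
  endloop
 endfacet
 facet normal -0.559 -0.015 0.829
  outer loop
   vertex 0.2 2.5 1.1
   vertex 1.6 0.1 2.0
   vertex 3.0 3.1 3.0
  endloop
 endfacet
 facet normal -0.526 0.663 -0.532
  outer loop
   vertex 0.2 2.5 1.1
   vertex 3.0 4.0 0.2
   vertex 0.1 2.1 0.7
  endloop
 endfacet
 facet normal -0.381 0.880 0.283
  outer loop
   vertex 0.2 2.5 1.1
   vertex 3.0 3.1 3.0
   vertex 3.0 4.0 0.2
  endloop
 endfacet
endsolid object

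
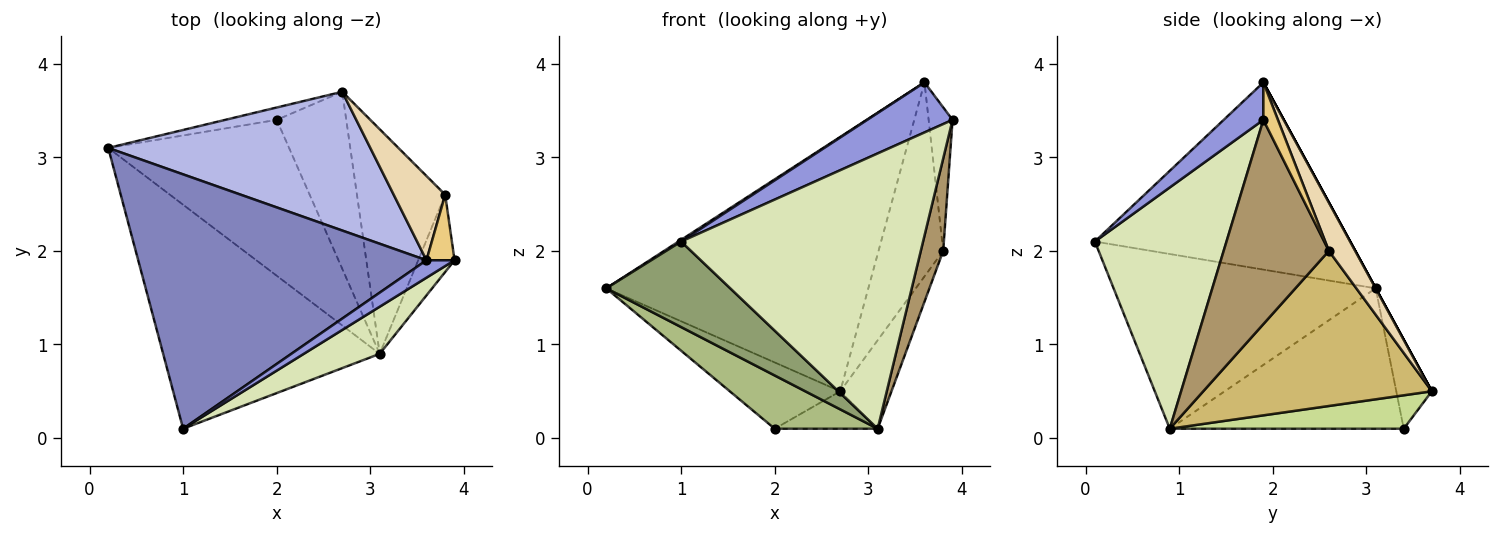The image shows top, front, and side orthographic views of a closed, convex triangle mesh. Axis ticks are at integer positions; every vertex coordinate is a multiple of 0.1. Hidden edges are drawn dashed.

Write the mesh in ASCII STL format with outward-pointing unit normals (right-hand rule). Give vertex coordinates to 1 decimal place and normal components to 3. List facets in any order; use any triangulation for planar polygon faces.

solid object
 facet normal -0.302 0.937 -0.175
  outer loop
   vertex 2.7 3.7 0.5
   vertex 2.0 3.4 0.1
   vertex 0.2 3.1 1.6
  endloop
 endfacet
 facet normal -0.545 -0.005 0.839
  outer loop
   vertex 3.6 1.9 3.8
   vertex 0.2 3.1 1.6
   vertex 1.0 0.1 2.1
  endloop
 endfacet
 facet normal 0.402 -0.865 0.301
  outer loop
   vertex 3.6 1.9 3.8
   vertex 1.0 0.1 2.1
   vertex 3.9 1.9 3.4
  endloop
 endfacet
 facet normal 0.000 0.878 0.479
  outer loop
   vertex 3.6 1.9 3.8
   vertex 2.7 3.7 0.5
   vertex 0.2 3.1 1.6
  endloop
 endfacet
 facet normal -0.602 -0.285 -0.746
  outer loop
   vertex 3.1 0.9 0.1
   vertex 1.0 0.1 2.1
   vertex 0.2 3.1 1.6
  endloop
 endfacet
 facet normal -0.592 -0.261 -0.763
  outer loop
   vertex 3.1 0.9 0.1
   vertex 0.2 3.1 1.6
   vertex 2.0 3.4 0.1
  endloop
 endfacet
 facet normal 0.426 0.187 -0.885
  outer loop
   vertex 3.1 0.9 0.1
   vertex 2.0 3.4 0.1
   vertex 2.7 3.7 0.5
  endloop
 endfacet
 facet normal 0.473 -0.869 0.149
  outer loop
   vertex 3.1 0.9 0.1
   vertex 3.9 1.9 3.4
   vertex 1.0 0.1 2.1
  endloop
 endfacet
 facet normal 0.964 -0.205 -0.171
  outer loop
   vertex 3.8 2.6 2.0
   vertex 3.9 1.9 3.4
   vertex 3.1 0.9 0.1
  endloop
 endfacet
 facet normal 0.853 0.191 -0.485
  outer loop
   vertex 3.8 2.6 2.0
   vertex 3.1 0.9 0.1
   vertex 2.7 3.7 0.5
  endloop
 endfacet
 facet normal 0.484 0.796 0.363
  outer loop
   vertex 3.8 2.6 2.0
   vertex 3.6 1.9 3.8
   vertex 3.9 1.9 3.4
  endloop
 endfacet
 facet normal 0.350 0.859 0.373
  outer loop
   vertex 3.8 2.6 2.0
   vertex 2.7 3.7 0.5
   vertex 3.6 1.9 3.8
  endloop
 endfacet
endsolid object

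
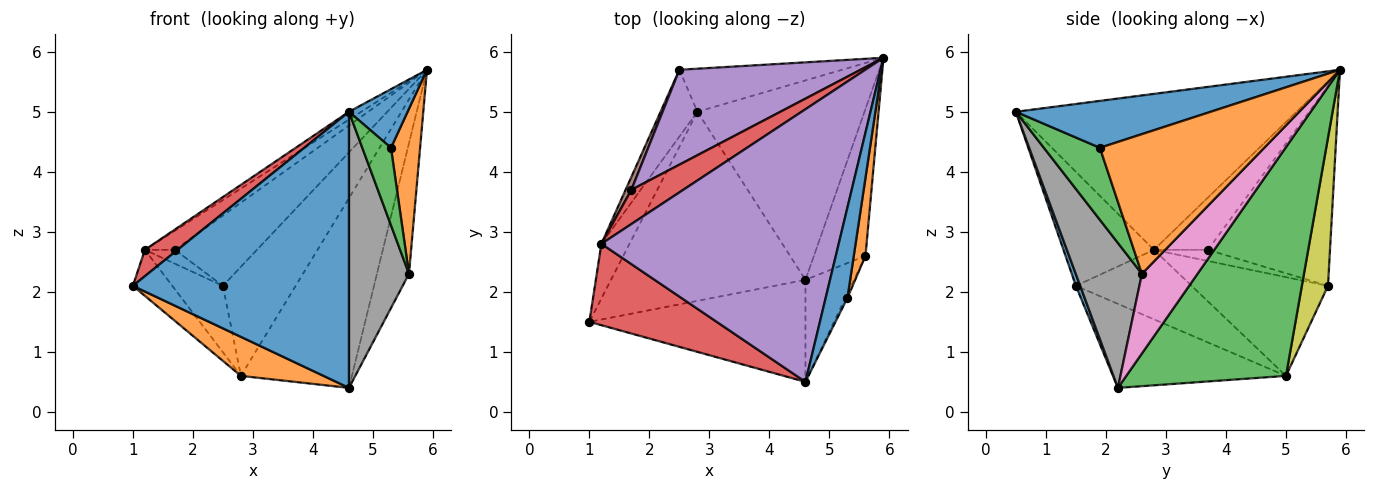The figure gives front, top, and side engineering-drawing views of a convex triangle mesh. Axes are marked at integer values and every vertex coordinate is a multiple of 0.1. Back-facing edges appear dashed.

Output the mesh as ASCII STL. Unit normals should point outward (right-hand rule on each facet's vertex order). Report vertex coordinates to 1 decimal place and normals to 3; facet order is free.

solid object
 facet normal 0.019 -0.938 -0.347
  outer loop
   vertex 4.6 2.2 0.4
   vertex 4.6 0.5 5.0
   vertex 1.0 1.5 2.1
  endloop
 endfacet
 facet normal -0.390 -0.186 -0.902
  outer loop
   vertex 2.8 5.0 0.6
   vertex 4.6 2.2 0.4
   vertex 1.0 1.5 2.1
  endloop
 endfacet
 facet normal 0.704 0.489 -0.514
  outer loop
   vertex 2.8 5.0 0.6
   vertex 5.9 5.9 5.7
   vertex 4.6 2.2 0.4
  endloop
 endfacet
 facet normal -0.649 -0.234 0.724
  outer loop
   vertex 1.2 2.8 2.7
   vertex 1.0 1.5 2.1
   vertex 4.6 0.5 5.0
  endloop
 endfacet
 facet normal -0.549 0.024 0.835
  outer loop
   vertex 1.2 2.8 2.7
   vertex 4.6 0.5 5.0
   vertex 5.9 5.9 5.7
  endloop
 endfacet
 facet normal -0.884 0.301 -0.358
  outer loop
   vertex 1.2 2.8 2.7
   vertex 2.8 5.0 0.6
   vertex 1.0 1.5 2.1
  endloop
 endfacet
 facet normal 0.756 0.435 -0.489
  outer loop
   vertex 5.6 2.6 2.3
   vertex 4.6 2.2 0.4
   vertex 5.9 5.9 5.7
  endloop
 endfacet
 facet normal 0.719 -0.652 -0.241
  outer loop
   vertex 5.6 2.6 2.3
   vertex 4.6 0.5 5.0
   vertex 4.6 2.2 0.4
  endloop
 endfacet
 facet normal 0.317 0.882 -0.348
  outer loop
   vertex 2.5 5.7 2.1
   vertex 5.9 5.9 5.7
   vertex 2.8 5.0 0.6
  endloop
 endfacet
 facet normal -0.885 0.328 -0.330
  outer loop
   vertex 2.5 5.7 2.1
   vertex 2.8 5.0 0.6
   vertex 1.2 2.8 2.7
  endloop
 endfacet
 facet normal 0.875 -0.263 0.406
  outer loop
   vertex 5.3 1.9 4.4
   vertex 5.9 5.9 5.7
   vertex 4.6 0.5 5.0
  endloop
 endfacet
 facet normal 0.981 -0.174 0.082
  outer loop
   vertex 5.3 1.9 4.4
   vertex 5.6 2.6 2.3
   vertex 5.9 5.9 5.7
  endloop
 endfacet
 facet normal 0.890 -0.456 -0.025
  outer loop
   vertex 5.3 1.9 4.4
   vertex 4.6 0.5 5.0
   vertex 5.6 2.6 2.3
  endloop
 endfacet
 facet normal -0.660 0.367 0.655
  outer loop
   vertex 1.7 3.7 2.7
   vertex 1.2 2.8 2.7
   vertex 5.9 5.9 5.7
  endloop
 endfacet
 facet normal -0.663 0.446 0.601
  outer loop
   vertex 1.7 3.7 2.7
   vertex 5.9 5.9 5.7
   vertex 2.5 5.7 2.1
  endloop
 endfacet
 facet normal -0.796 0.442 0.413
  outer loop
   vertex 1.7 3.7 2.7
   vertex 2.5 5.7 2.1
   vertex 1.2 2.8 2.7
  endloop
 endfacet
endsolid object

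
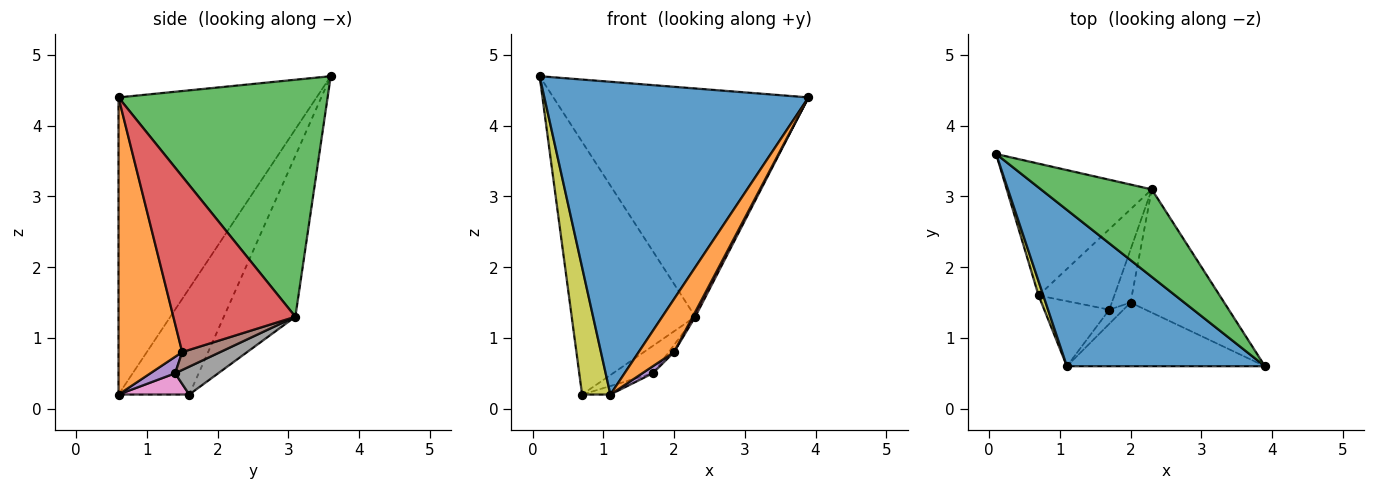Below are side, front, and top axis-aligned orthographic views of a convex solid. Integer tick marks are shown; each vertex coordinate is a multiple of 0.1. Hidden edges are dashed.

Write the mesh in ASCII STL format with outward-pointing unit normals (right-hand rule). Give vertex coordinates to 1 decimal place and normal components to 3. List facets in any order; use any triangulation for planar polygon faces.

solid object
 facet normal -0.557 -0.743 0.371
  outer loop
   vertex 1.1 0.6 0.2
   vertex 3.9 0.6 4.4
   vertex 0.1 3.6 4.7
  endloop
 endfacet
 facet normal 0.755 -0.420 -0.504
  outer loop
   vertex 2.0 1.5 0.8
   vertex 3.9 0.6 4.4
   vertex 1.1 0.6 0.2
  endloop
 endfacet
 facet normal 0.608 0.741 0.284
  outer loop
   vertex 2.3 3.1 1.3
   vertex 0.1 3.6 4.7
   vertex 3.9 0.6 4.4
  endloop
 endfacet
 facet normal 0.882 -0.018 -0.470
  outer loop
   vertex 2.3 3.1 1.3
   vertex 3.9 0.6 4.4
   vertex 2.0 1.5 0.8
  endloop
 endfacet
 facet normal 0.722 -0.309 -0.619
  outer loop
   vertex 1.7 1.4 0.5
   vertex 2.0 1.5 0.8
   vertex 1.1 0.6 0.2
  endloop
 endfacet
 facet normal 0.688 0.096 -0.720
  outer loop
   vertex 1.7 1.4 0.5
   vertex 2.3 3.1 1.3
   vertex 2.0 1.5 0.8
  endloop
 endfacet
 facet normal 0.308 0.123 -0.944
  outer loop
   vertex 0.7 1.6 0.2
   vertex 1.7 1.4 0.5
   vertex 1.1 0.6 0.2
  endloop
 endfacet
 facet normal 0.329 0.305 -0.894
  outer loop
   vertex 0.7 1.6 0.2
   vertex 2.3 3.1 1.3
   vertex 1.7 1.4 0.5
  endloop
 endfacet
 facet normal -0.928 -0.371 0.041
  outer loop
   vertex 0.7 1.6 0.2
   vertex 1.1 0.6 0.2
   vertex 0.1 3.6 4.7
  endloop
 endfacet
 facet normal -0.457 0.789 -0.411
  outer loop
   vertex 0.7 1.6 0.2
   vertex 0.1 3.6 4.7
   vertex 2.3 3.1 1.3
  endloop
 endfacet
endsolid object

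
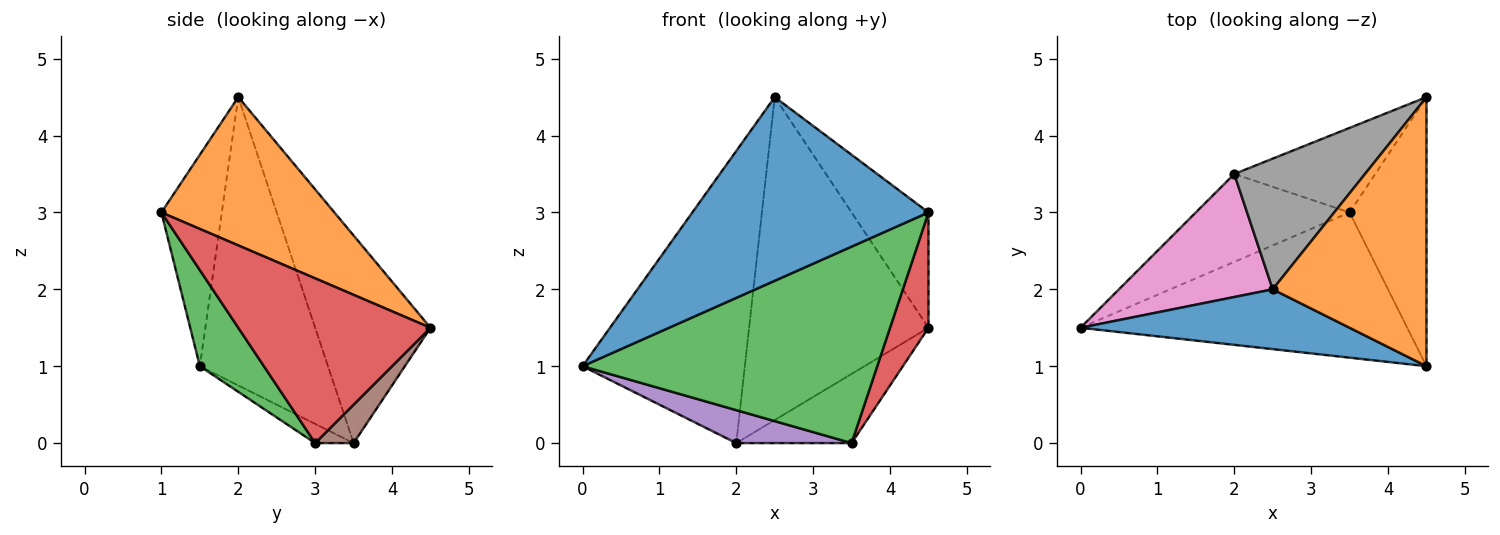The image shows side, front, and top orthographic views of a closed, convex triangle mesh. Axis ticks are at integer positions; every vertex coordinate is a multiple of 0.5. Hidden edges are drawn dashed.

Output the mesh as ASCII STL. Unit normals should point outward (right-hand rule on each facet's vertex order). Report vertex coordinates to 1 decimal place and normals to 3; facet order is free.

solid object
 facet normal -0.236 -0.924 0.301
  outer loop
   vertex 2.5 2.0 4.5
   vertex 0.0 1.5 1.0
   vertex 4.5 1.0 3.0
  endloop
 endfacet
 facet normal 0.663 0.295 0.688
  outer loop
   vertex 2.5 2.0 4.5
   vertex 4.5 1.0 3.0
   vertex 4.5 4.5 1.5
  endloop
 endfacet
 facet normal 0.172 -0.792 -0.586
  outer loop
   vertex 3.5 3.0 0.0
   vertex 4.5 1.0 3.0
   vertex 0.0 1.5 1.0
  endloop
 endfacet
 facet normal 0.892 -0.178 -0.416
  outer loop
   vertex 3.5 3.0 0.0
   vertex 4.5 4.5 1.5
   vertex 4.5 1.0 3.0
  endloop
 endfacet
 facet normal -0.116 -0.349 -0.930
  outer loop
   vertex 2.0 3.5 0.0
   vertex 3.5 3.0 0.0
   vertex 0.0 1.5 1.0
  endloop
 endfacet
 facet normal 0.207 0.620 -0.757
  outer loop
   vertex 2.0 3.5 0.0
   vertex 4.5 4.5 1.5
   vertex 3.5 3.0 0.0
  endloop
 endfacet
 facet normal -0.588 0.745 0.314
  outer loop
   vertex 2.0 3.5 0.0
   vertex 0.0 1.5 1.0
   vertex 2.5 2.0 4.5
  endloop
 endfacet
 facet normal -0.512 0.796 0.322
  outer loop
   vertex 2.0 3.5 0.0
   vertex 2.5 2.0 4.5
   vertex 4.5 4.5 1.5
  endloop
 endfacet
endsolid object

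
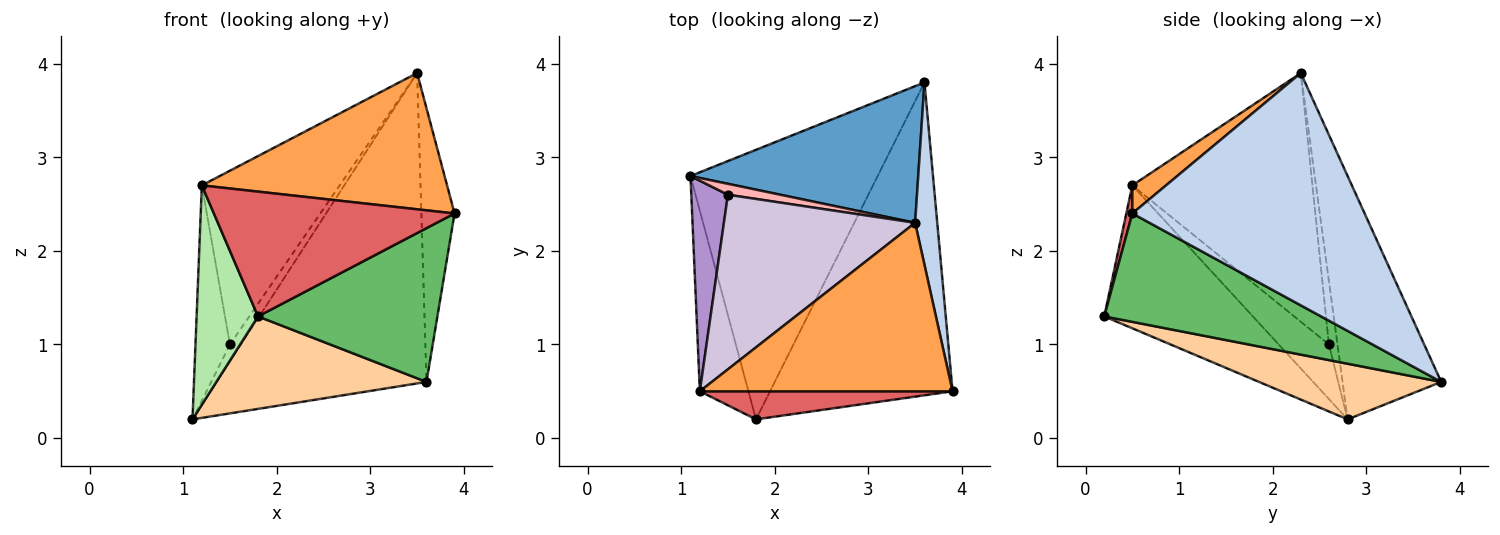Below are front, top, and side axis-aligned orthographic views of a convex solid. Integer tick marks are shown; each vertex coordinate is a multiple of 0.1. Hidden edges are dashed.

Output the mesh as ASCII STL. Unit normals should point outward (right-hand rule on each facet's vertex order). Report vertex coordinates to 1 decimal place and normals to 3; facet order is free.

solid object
 facet normal -0.395 0.841 0.370
  outer loop
   vertex 3.5 2.3 3.9
   vertex 3.6 3.8 0.6
   vertex 1.1 2.8 0.2
  endloop
 endfacet
 facet normal 0.986 0.141 0.094
  outer loop
   vertex 3.5 2.3 3.9
   vertex 3.9 0.5 2.4
   vertex 3.6 3.8 0.6
  endloop
 endfacet
 facet normal 0.086 -0.626 0.775
  outer loop
   vertex 1.2 0.5 2.7
   vertex 3.9 0.5 2.4
   vertex 3.5 2.3 3.9
  endloop
 endfacet
 facet normal 0.271 -0.312 -0.911
  outer loop
   vertex 1.8 0.2 1.3
   vertex 1.1 2.8 0.2
   vertex 3.6 3.8 0.6
  endloop
 endfacet
 facet normal 0.470 -0.389 -0.792
  outer loop
   vertex 1.8 0.2 1.3
   vertex 3.6 3.8 0.6
   vertex 3.9 0.5 2.4
  endloop
 endfacet
 facet normal -0.882 -0.364 -0.300
  outer loop
   vertex 1.8 0.2 1.3
   vertex 1.2 0.5 2.7
   vertex 1.1 2.8 0.2
  endloop
 endfacet
 facet normal 0.024 -0.975 0.219
  outer loop
   vertex 1.8 0.2 1.3
   vertex 3.9 0.5 2.4
   vertex 1.2 0.5 2.7
  endloop
 endfacet
 facet normal -0.546 0.707 0.450
  outer loop
   vertex 1.5 2.6 1.0
   vertex 3.5 2.3 3.9
   vertex 1.1 2.8 0.2
  endloop
 endfacet
 facet normal -0.721 0.495 0.484
  outer loop
   vertex 1.5 2.6 1.0
   vertex 1.1 2.8 0.2
   vertex 1.2 0.5 2.7
  endloop
 endfacet
 facet normal -0.678 0.519 0.521
  outer loop
   vertex 1.5 2.6 1.0
   vertex 1.2 0.5 2.7
   vertex 3.5 2.3 3.9
  endloop
 endfacet
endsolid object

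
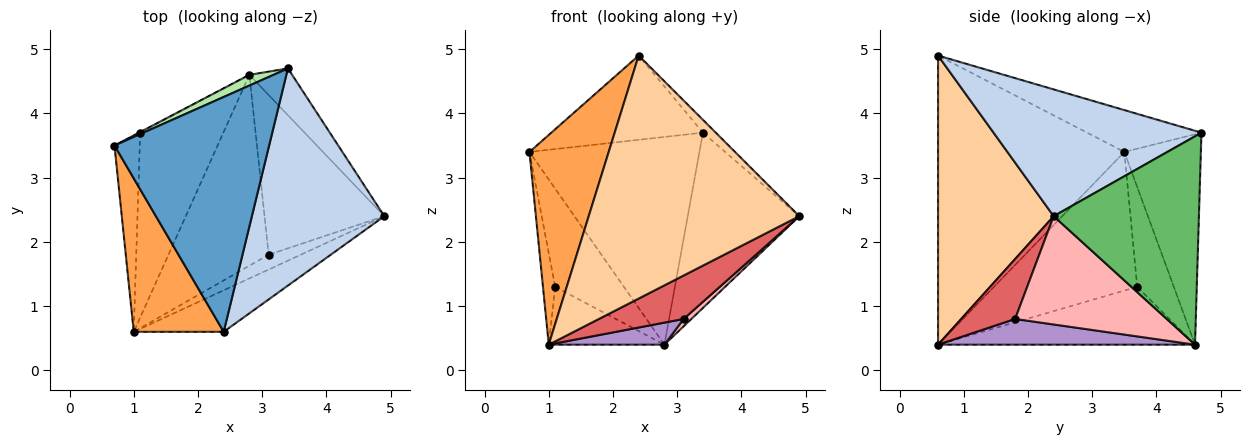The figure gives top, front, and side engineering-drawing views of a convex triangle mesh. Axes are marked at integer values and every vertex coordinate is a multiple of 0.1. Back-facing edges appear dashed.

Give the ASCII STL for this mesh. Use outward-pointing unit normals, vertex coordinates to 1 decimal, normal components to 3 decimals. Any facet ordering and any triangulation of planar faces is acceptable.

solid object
 facet normal -0.247 0.327 0.912
  outer loop
   vertex 3.4 4.7 3.7
   vertex 0.7 3.5 3.4
   vertex 2.4 0.6 4.9
  endloop
 endfacet
 facet normal 0.691 0.043 0.722
  outer loop
   vertex 3.4 4.7 3.7
   vertex 2.4 0.6 4.9
   vertex 4.9 2.4 2.4
  endloop
 endfacet
 facet normal -0.885 -0.376 0.275
  outer loop
   vertex 1.0 0.6 0.4
   vertex 2.4 0.6 4.9
   vertex 0.7 3.5 3.4
  endloop
 endfacet
 facet normal 0.476 -0.867 -0.148
  outer loop
   vertex 1.0 0.6 0.4
   vertex 4.9 2.4 2.4
   vertex 2.4 0.6 4.9
  endloop
 endfacet
 facet normal 0.783 0.601 -0.161
  outer loop
   vertex 2.8 4.6 0.4
   vertex 3.4 4.7 3.7
   vertex 4.9 2.4 2.4
  endloop
 endfacet
 facet normal -0.410 0.911 0.047
  outer loop
   vertex 2.8 4.6 0.4
   vertex 0.7 3.5 3.4
   vertex 3.4 4.7 3.7
  endloop
 endfacet
 facet normal 0.516 -0.811 -0.276
  outer loop
   vertex 3.1 1.8 0.8
   vertex 4.9 2.4 2.4
   vertex 1.0 0.6 0.4
  endloop
 endfacet
 facet normal 0.670 -0.034 -0.741
  outer loop
   vertex 3.1 1.8 0.8
   vertex 2.8 4.6 0.4
   vertex 4.9 2.4 2.4
  endloop
 endfacet
 facet normal 0.247 -0.111 -0.963
  outer loop
   vertex 3.1 1.8 0.8
   vertex 1.0 0.6 0.4
   vertex 2.8 4.6 0.4
  endloop
 endfacet
 facet normal -0.980 0.084 -0.179
  outer loop
   vertex 1.1 3.7 1.3
   vertex 1.0 0.6 0.4
   vertex 0.7 3.5 3.4
  endloop
 endfacet
 facet normal -0.470 0.883 -0.005
  outer loop
   vertex 1.1 3.7 1.3
   vertex 0.7 3.5 3.4
   vertex 2.8 4.6 0.4
  endloop
 endfacet
 facet normal -0.553 0.249 -0.795
  outer loop
   vertex 1.1 3.7 1.3
   vertex 2.8 4.6 0.4
   vertex 1.0 0.6 0.4
  endloop
 endfacet
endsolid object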